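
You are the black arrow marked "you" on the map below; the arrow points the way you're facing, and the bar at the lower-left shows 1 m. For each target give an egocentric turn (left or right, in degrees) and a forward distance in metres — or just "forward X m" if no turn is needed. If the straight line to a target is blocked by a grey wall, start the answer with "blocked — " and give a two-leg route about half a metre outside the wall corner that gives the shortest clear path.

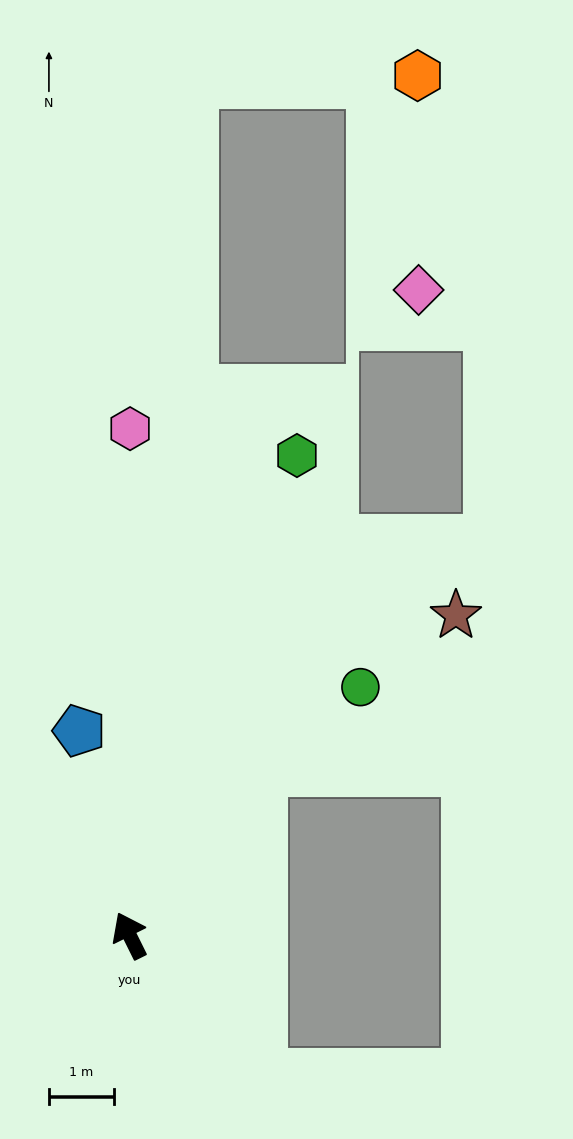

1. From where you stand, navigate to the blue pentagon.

turn right 13°, forward 3.3 m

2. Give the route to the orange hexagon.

blocked — turn right 30°, forward 13.2 m, then turn right 85°, forward 3.5 m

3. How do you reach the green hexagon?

turn right 46°, forward 7.9 m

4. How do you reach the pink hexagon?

turn right 26°, forward 7.8 m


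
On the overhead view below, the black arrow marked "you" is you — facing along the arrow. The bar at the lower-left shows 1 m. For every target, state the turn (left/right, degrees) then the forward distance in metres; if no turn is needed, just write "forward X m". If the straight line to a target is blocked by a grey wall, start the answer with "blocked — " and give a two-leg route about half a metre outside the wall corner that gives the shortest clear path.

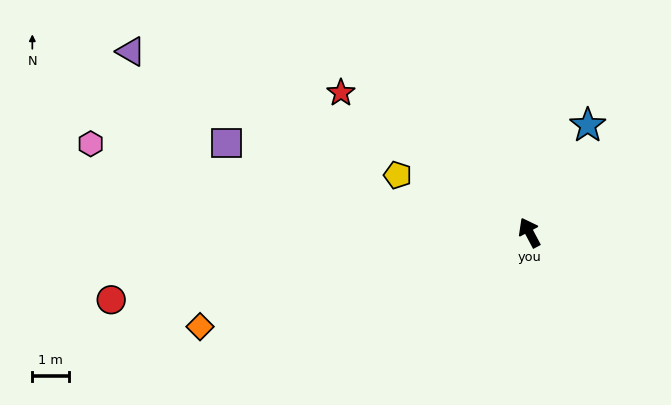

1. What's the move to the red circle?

turn left 71°, forward 11.5 m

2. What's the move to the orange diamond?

turn left 78°, forward 9.3 m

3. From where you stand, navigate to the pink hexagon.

turn left 51°, forward 12.2 m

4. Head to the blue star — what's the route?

turn right 56°, forward 3.3 m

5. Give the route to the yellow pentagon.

turn left 39°, forward 3.9 m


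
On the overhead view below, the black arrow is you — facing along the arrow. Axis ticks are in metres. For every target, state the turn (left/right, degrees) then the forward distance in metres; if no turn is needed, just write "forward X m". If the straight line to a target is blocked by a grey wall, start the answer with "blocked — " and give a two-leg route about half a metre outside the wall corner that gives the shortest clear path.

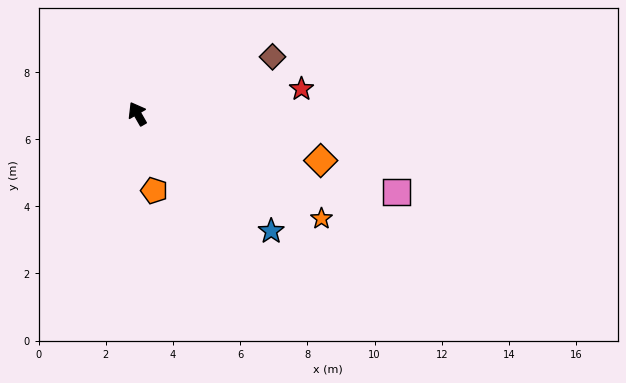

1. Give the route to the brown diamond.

turn right 97°, forward 4.4 m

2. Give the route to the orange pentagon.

turn left 163°, forward 2.3 m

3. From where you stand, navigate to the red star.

turn right 111°, forward 4.9 m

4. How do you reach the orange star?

turn right 150°, forward 6.3 m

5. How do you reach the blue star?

turn right 161°, forward 5.3 m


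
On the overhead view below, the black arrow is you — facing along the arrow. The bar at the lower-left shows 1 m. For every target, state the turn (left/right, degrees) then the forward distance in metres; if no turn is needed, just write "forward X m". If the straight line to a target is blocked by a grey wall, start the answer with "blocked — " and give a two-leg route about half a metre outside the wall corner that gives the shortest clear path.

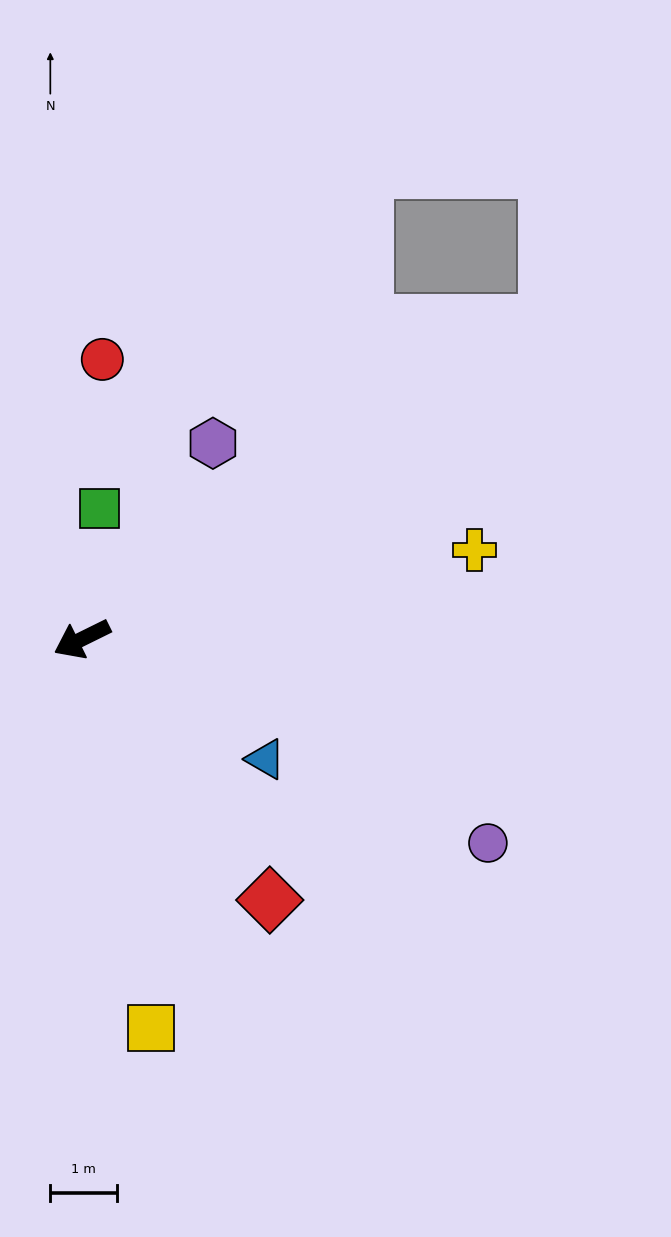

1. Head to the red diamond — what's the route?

turn left 99°, forward 4.8 m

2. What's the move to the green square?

turn right 124°, forward 2.0 m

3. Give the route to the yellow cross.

turn left 167°, forward 6.0 m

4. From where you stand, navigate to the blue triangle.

turn left 121°, forward 3.3 m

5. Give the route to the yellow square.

turn left 74°, forward 5.9 m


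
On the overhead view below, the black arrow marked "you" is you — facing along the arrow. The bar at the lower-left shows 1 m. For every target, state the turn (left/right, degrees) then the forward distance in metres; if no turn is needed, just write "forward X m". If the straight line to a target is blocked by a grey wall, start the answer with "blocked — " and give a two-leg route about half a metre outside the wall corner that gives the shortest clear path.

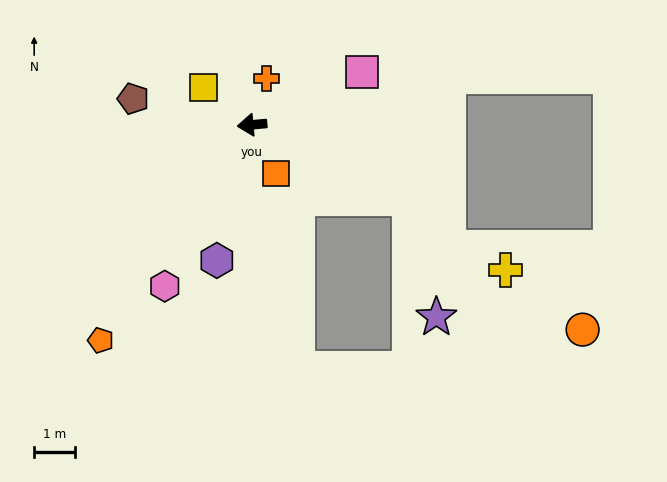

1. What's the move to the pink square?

turn right 159°, forward 3.0 m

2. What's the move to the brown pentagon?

turn right 18°, forward 3.0 m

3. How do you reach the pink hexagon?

turn left 56°, forward 4.5 m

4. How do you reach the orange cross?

turn right 113°, forward 1.2 m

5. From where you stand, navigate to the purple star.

blocked — turn left 150°, forward 4.2 m, then turn right 52°, forward 3.0 m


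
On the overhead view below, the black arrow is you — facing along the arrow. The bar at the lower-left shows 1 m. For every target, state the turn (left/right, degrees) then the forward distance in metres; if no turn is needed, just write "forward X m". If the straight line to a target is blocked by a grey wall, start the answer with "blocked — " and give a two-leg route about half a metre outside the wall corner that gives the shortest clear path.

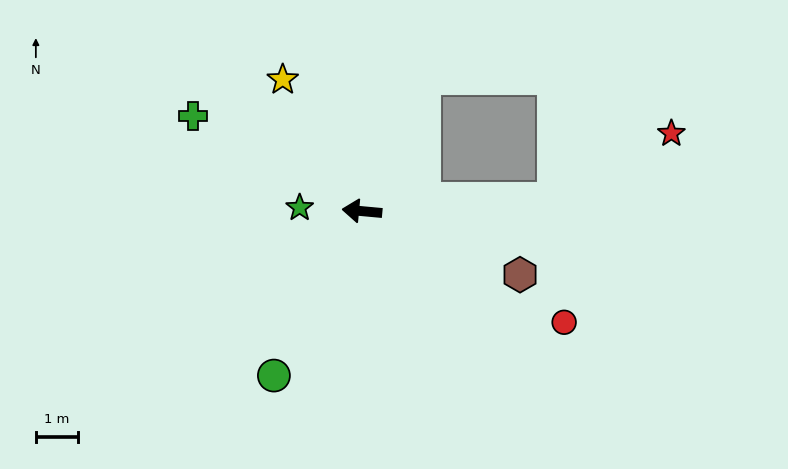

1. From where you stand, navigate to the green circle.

turn left 67°, forward 4.4 m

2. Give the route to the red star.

blocked — turn right 171°, forward 4.6 m, then turn left 26°, forward 3.2 m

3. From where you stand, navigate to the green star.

turn left 2°, forward 1.5 m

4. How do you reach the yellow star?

turn right 54°, forward 3.6 m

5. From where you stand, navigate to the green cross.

turn right 24°, forward 4.6 m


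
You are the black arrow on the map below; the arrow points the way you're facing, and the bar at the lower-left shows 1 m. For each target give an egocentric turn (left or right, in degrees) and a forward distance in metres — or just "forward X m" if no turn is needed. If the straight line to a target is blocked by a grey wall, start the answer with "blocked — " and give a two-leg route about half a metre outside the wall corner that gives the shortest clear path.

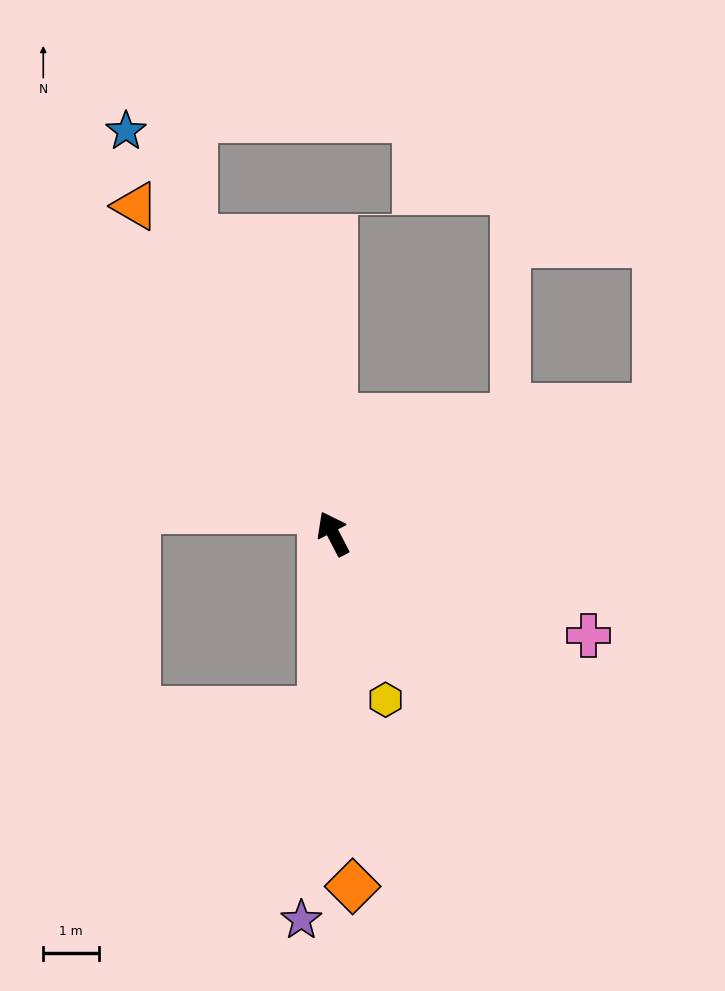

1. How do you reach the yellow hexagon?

turn left 170°, forward 3.1 m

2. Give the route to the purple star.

turn left 148°, forward 7.0 m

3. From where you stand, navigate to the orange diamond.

turn left 156°, forward 6.3 m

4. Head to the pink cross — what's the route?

turn right 139°, forward 4.9 m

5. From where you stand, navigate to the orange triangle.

turn left 4°, forward 6.9 m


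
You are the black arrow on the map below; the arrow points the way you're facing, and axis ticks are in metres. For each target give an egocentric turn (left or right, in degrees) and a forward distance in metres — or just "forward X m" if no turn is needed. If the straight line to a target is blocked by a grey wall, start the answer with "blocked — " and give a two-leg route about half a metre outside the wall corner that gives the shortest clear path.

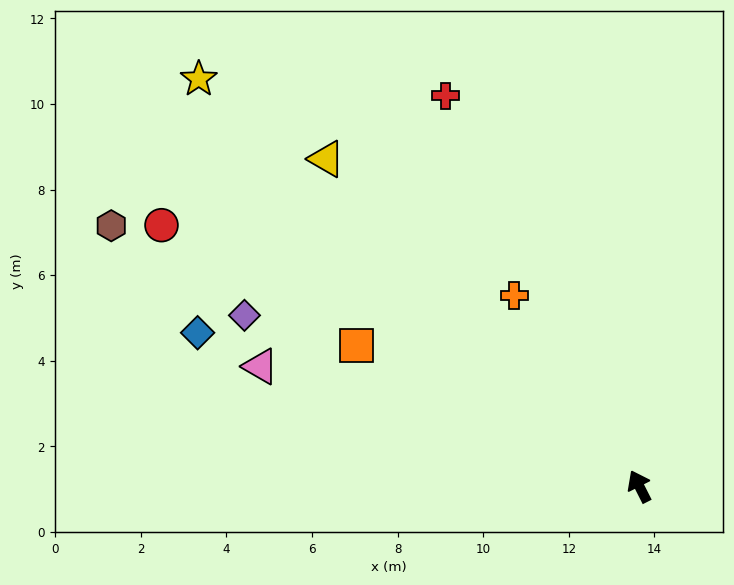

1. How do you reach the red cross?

forward 10.2 m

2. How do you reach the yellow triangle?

turn left 17°, forward 10.6 m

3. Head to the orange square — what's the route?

turn left 37°, forward 7.4 m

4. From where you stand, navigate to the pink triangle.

turn left 46°, forward 9.3 m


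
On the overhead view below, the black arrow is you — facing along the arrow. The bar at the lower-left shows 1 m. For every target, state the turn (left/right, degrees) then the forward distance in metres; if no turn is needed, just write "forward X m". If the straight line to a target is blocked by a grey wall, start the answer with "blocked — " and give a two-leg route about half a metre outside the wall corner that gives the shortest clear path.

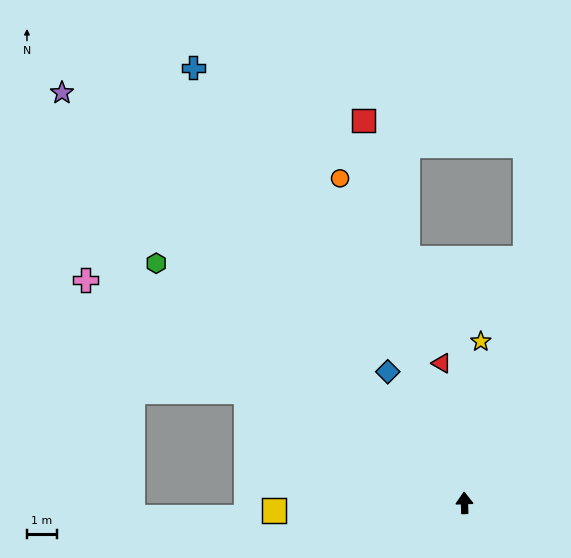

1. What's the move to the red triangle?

turn left 7°, forward 4.7 m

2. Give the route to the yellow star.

turn right 8°, forward 5.4 m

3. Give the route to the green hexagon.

turn left 50°, forward 12.9 m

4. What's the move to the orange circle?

turn left 19°, forward 11.5 m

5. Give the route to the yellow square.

turn left 90°, forward 6.3 m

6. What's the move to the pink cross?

turn left 58°, forward 14.6 m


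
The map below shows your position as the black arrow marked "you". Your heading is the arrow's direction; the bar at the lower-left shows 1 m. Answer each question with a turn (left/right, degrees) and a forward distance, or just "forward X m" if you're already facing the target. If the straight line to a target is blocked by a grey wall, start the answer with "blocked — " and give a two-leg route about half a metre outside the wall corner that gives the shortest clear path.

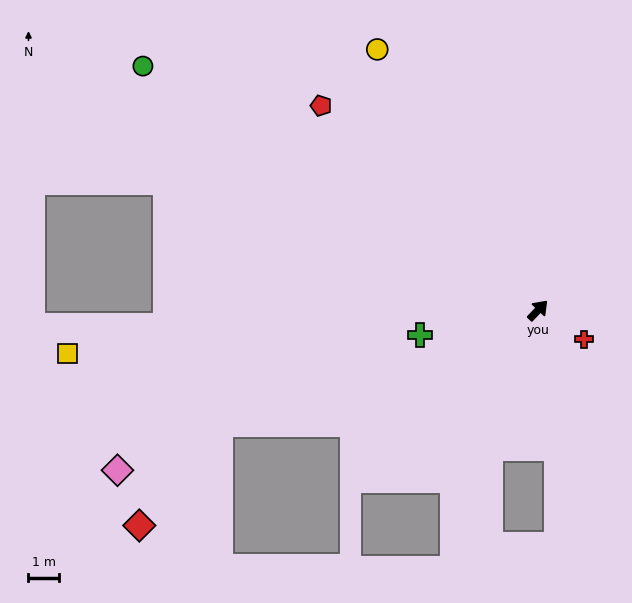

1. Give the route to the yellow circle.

turn left 75°, forward 10.0 m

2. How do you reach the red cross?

turn right 79°, forward 1.8 m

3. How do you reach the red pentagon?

turn left 90°, forward 9.7 m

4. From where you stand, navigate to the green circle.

turn left 102°, forward 15.1 m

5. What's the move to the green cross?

turn left 146°, forward 3.9 m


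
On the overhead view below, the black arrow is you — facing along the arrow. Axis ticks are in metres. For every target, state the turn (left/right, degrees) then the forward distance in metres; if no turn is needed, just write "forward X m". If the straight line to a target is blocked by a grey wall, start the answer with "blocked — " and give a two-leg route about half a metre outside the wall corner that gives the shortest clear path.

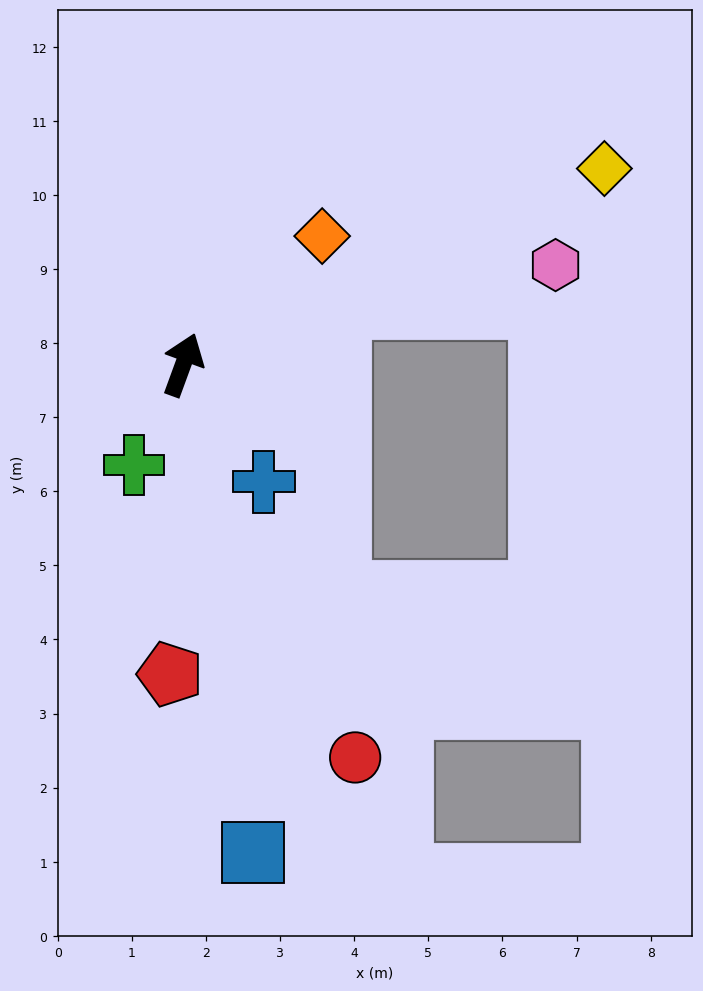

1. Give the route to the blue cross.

turn right 125°, forward 1.9 m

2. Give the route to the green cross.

turn left 174°, forward 1.5 m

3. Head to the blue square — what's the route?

turn right 152°, forward 6.7 m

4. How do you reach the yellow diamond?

turn right 45°, forward 6.3 m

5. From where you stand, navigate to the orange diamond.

turn right 27°, forward 2.6 m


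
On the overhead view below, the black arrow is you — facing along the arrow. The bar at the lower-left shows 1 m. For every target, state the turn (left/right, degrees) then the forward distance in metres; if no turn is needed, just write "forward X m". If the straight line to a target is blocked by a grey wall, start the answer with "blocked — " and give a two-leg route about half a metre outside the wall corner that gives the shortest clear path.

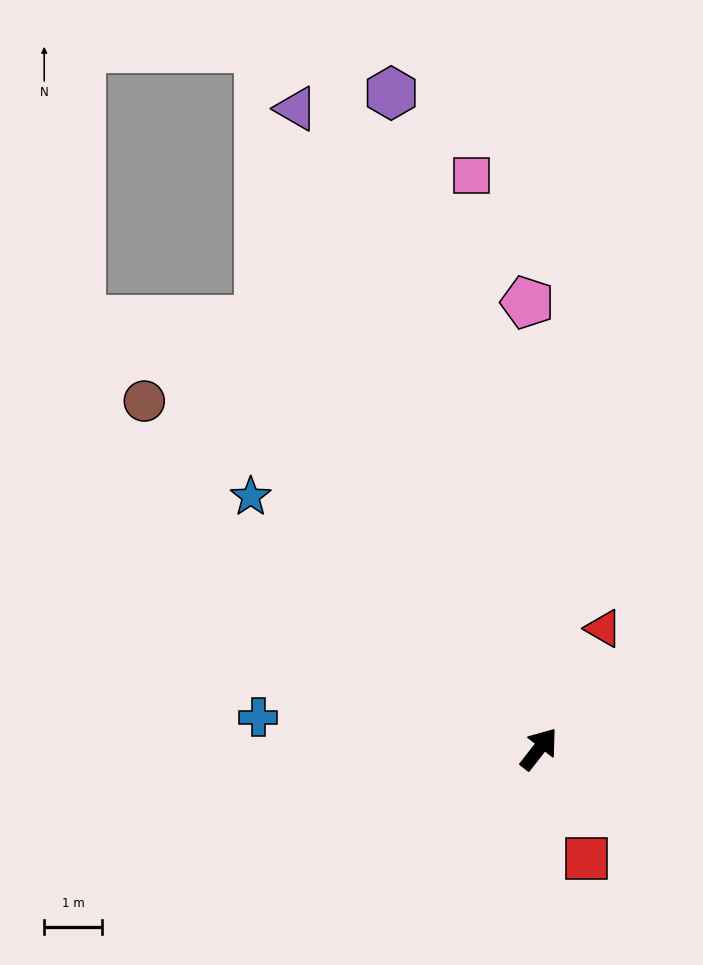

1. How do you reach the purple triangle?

turn left 59°, forward 11.8 m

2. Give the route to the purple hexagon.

turn left 51°, forward 11.6 m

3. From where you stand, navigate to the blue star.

turn left 87°, forward 6.6 m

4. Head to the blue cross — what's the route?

turn left 122°, forward 4.9 m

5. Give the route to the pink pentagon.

turn left 40°, forward 7.7 m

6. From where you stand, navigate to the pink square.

turn left 45°, forward 9.9 m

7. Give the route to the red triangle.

turn left 10°, forward 2.4 m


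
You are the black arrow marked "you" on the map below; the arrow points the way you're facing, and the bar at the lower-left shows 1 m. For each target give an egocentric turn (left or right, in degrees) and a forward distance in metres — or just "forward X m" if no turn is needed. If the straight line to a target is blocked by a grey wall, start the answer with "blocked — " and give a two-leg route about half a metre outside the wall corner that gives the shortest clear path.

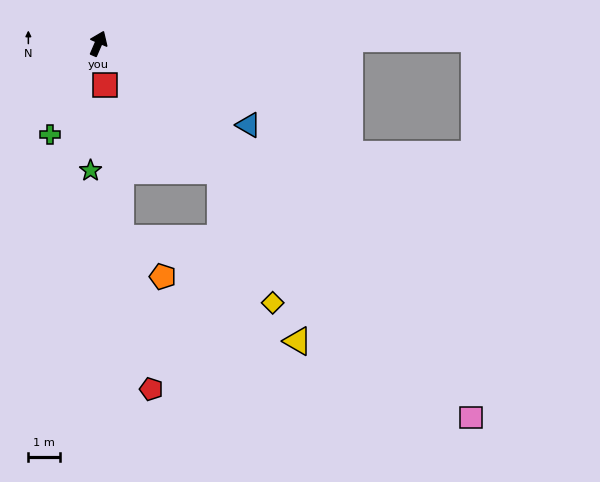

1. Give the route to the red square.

turn right 148°, forward 1.3 m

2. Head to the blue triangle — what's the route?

turn right 95°, forward 5.3 m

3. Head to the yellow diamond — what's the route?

blocked — turn right 113°, forward 5.5 m, then turn right 22°, forward 4.5 m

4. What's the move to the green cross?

turn left 175°, forward 3.2 m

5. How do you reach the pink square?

turn right 112°, forward 16.5 m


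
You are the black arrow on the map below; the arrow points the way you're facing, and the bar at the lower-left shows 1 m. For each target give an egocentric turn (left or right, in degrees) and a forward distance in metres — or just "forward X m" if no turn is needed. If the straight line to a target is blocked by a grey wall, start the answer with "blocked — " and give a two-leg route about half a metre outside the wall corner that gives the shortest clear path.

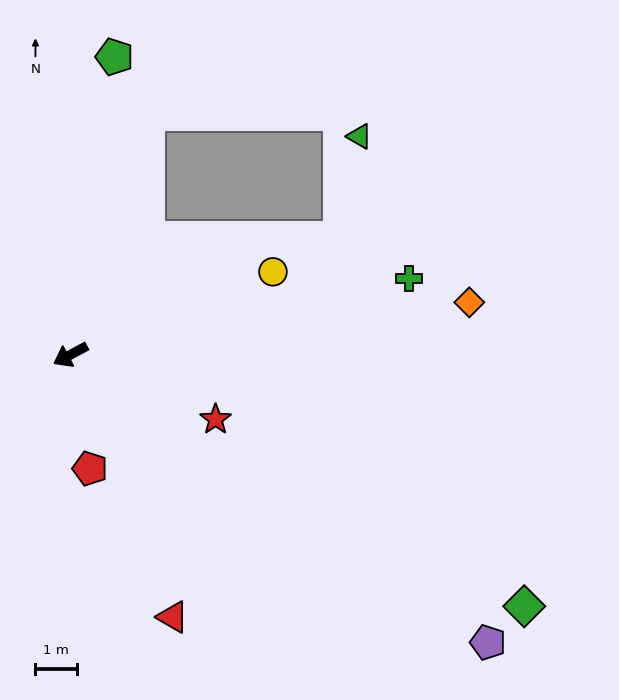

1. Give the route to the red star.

turn left 128°, forward 3.8 m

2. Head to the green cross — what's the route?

turn left 165°, forward 8.4 m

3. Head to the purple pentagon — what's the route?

turn left 117°, forward 12.3 m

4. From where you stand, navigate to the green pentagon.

turn right 127°, forward 7.3 m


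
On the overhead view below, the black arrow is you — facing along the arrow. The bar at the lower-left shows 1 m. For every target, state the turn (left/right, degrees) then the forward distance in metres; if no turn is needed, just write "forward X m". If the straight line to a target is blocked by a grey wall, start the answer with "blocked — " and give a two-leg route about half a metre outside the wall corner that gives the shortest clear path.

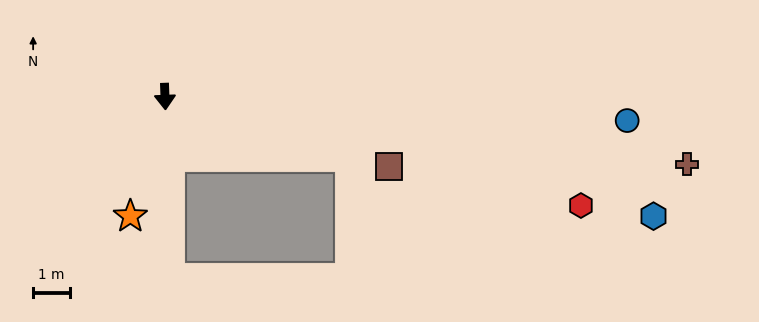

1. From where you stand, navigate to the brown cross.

turn left 81°, forward 14.2 m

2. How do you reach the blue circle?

turn left 85°, forward 12.5 m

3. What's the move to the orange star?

turn right 18°, forward 3.4 m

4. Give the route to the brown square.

turn left 71°, forward 6.3 m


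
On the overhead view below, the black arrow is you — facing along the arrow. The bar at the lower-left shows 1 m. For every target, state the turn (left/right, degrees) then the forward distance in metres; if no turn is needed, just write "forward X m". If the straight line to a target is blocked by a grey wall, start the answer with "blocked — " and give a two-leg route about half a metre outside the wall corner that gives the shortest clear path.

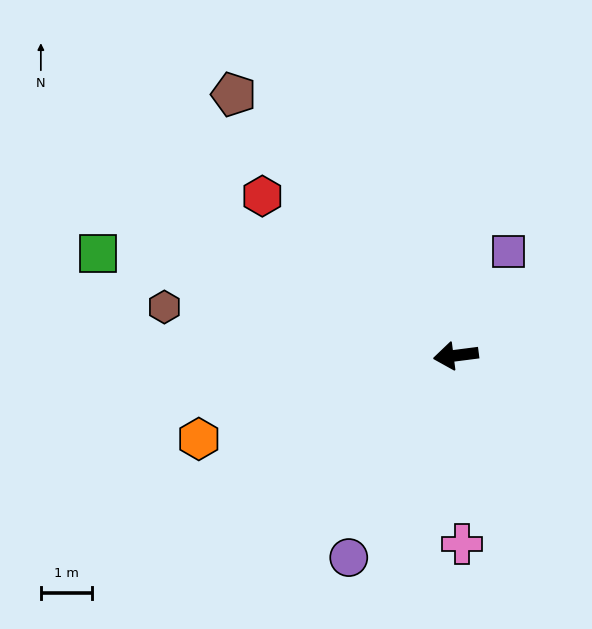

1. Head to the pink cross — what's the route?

turn left 85°, forward 3.7 m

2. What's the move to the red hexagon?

turn right 47°, forward 4.9 m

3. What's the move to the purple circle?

turn left 55°, forward 4.5 m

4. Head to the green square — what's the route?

turn right 23°, forward 7.3 m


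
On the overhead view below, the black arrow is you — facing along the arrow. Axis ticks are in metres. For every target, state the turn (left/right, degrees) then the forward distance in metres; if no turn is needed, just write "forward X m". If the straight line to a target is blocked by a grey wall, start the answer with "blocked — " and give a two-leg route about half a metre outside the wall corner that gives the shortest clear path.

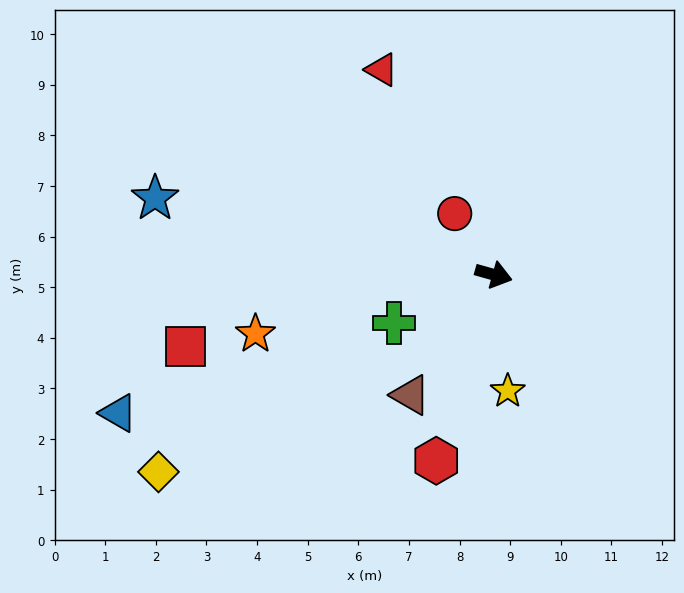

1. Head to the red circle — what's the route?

turn left 138°, forward 1.4 m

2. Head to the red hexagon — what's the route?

turn right 92°, forward 3.8 m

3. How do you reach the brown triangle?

turn right 109°, forward 2.9 m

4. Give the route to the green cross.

turn right 138°, forward 2.2 m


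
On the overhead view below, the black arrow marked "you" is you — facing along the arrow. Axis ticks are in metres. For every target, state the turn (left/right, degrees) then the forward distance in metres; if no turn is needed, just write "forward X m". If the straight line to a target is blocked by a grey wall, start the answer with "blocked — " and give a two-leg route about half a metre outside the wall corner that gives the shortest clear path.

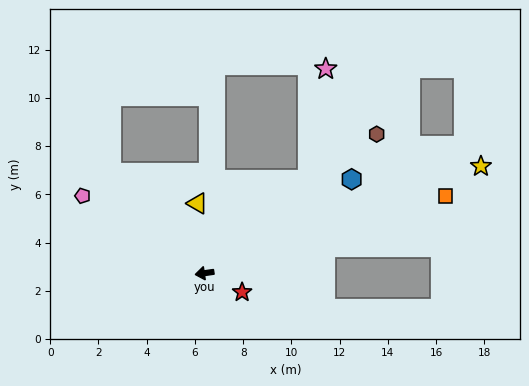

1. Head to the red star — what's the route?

turn left 145°, forward 1.7 m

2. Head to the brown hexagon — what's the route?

turn right 149°, forward 9.2 m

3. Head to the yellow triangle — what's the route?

turn right 92°, forward 2.9 m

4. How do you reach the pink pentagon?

turn right 41°, forward 6.0 m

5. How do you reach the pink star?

blocked — turn right 146°, forward 5.8 m, then turn left 39°, forward 4.7 m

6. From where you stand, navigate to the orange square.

turn right 170°, forward 10.5 m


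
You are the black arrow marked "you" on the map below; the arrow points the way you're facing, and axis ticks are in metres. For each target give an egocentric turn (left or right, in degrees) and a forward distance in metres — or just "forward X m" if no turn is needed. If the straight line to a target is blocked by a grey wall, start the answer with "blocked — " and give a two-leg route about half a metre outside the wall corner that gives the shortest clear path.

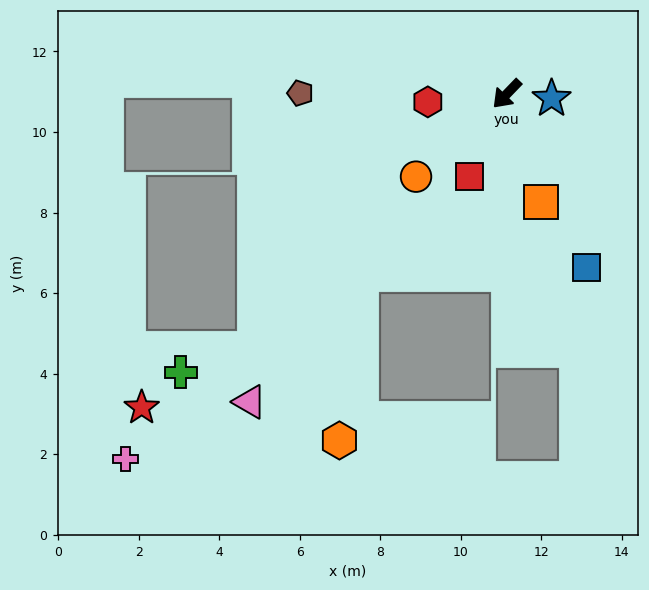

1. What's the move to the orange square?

turn left 62°, forward 2.8 m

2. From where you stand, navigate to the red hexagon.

turn right 40°, forward 2.0 m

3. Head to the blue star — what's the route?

turn left 128°, forward 1.1 m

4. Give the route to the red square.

turn left 20°, forward 2.3 m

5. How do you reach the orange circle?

turn right 4°, forward 3.1 m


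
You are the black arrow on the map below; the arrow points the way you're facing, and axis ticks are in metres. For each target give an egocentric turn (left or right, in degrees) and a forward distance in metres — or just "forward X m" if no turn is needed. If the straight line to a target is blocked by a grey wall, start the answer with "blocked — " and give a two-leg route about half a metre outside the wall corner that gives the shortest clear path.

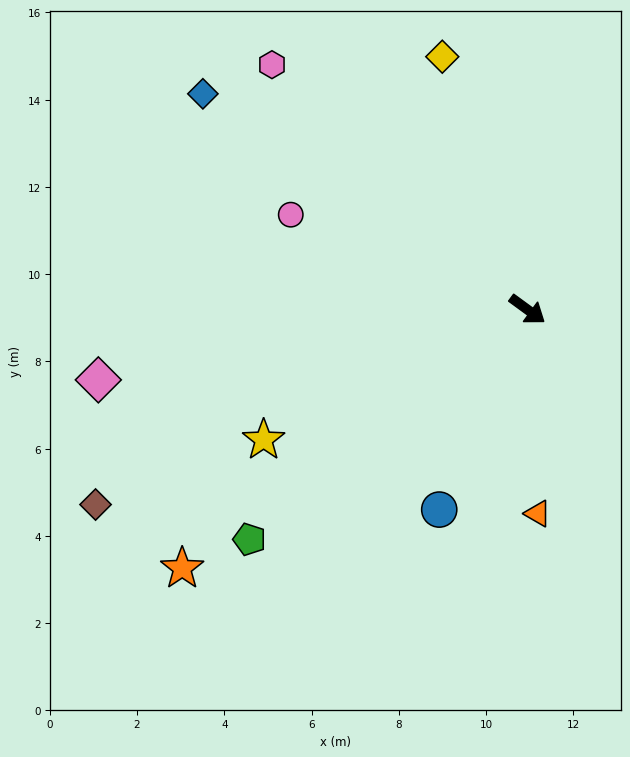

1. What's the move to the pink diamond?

turn right 135°, forward 10.0 m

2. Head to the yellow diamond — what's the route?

turn left 145°, forward 6.1 m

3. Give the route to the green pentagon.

turn right 104°, forward 8.3 m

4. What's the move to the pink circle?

turn right 166°, forward 5.8 m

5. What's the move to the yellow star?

turn right 118°, forward 6.7 m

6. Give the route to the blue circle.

turn right 78°, forward 5.0 m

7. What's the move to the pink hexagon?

turn left 172°, forward 8.1 m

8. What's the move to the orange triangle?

turn right 51°, forward 4.7 m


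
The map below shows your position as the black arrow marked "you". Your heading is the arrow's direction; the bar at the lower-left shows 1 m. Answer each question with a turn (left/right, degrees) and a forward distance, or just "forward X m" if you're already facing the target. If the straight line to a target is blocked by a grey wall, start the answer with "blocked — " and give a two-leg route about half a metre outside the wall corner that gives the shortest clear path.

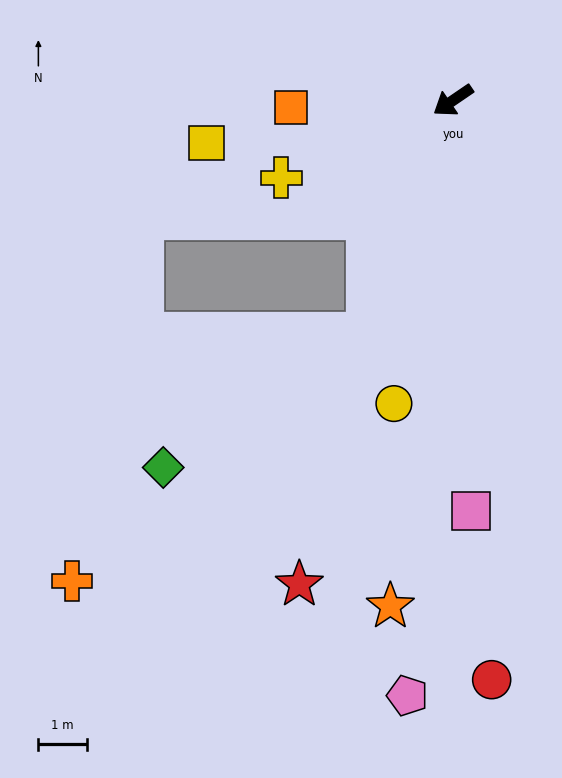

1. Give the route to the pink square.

turn left 58°, forward 8.5 m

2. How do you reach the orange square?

turn right 32°, forward 3.4 m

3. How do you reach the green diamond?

blocked — turn left 35°, forward 5.1 m, then turn right 36°, forward 5.0 m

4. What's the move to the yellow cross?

turn right 10°, forward 3.9 m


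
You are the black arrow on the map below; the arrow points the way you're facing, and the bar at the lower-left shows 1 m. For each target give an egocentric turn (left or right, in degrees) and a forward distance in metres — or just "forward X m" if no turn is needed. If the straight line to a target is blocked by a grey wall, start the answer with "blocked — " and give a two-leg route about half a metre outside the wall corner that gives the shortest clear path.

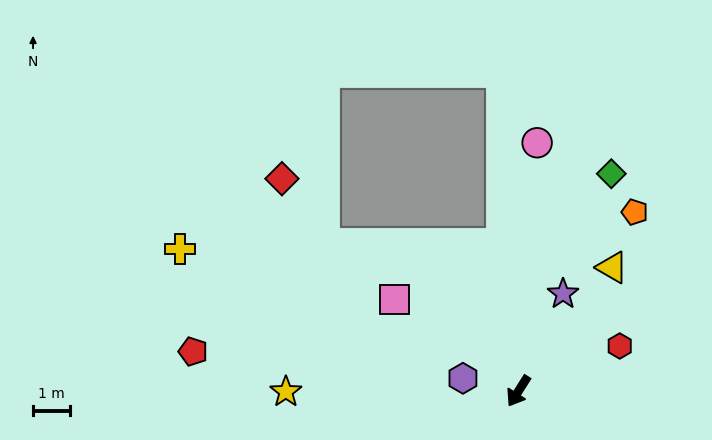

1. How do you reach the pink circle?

turn right 152°, forward 6.8 m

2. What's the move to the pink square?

turn right 94°, forward 4.2 m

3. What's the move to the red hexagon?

turn left 146°, forward 3.0 m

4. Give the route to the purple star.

turn right 172°, forward 2.9 m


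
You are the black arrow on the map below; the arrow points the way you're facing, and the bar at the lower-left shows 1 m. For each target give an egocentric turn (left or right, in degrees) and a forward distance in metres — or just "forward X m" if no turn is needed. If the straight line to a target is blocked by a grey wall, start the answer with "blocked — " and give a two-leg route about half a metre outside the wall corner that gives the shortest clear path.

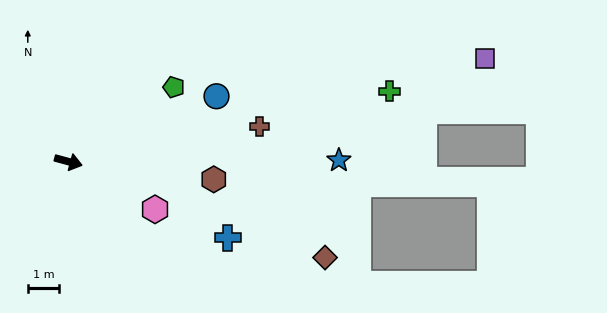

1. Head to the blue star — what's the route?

turn left 15°, forward 8.7 m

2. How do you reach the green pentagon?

turn left 50°, forward 4.1 m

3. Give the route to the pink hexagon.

turn right 14°, forward 3.2 m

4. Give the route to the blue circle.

turn left 39°, forward 5.2 m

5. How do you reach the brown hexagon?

turn left 8°, forward 4.7 m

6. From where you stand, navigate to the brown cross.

turn left 26°, forward 6.2 m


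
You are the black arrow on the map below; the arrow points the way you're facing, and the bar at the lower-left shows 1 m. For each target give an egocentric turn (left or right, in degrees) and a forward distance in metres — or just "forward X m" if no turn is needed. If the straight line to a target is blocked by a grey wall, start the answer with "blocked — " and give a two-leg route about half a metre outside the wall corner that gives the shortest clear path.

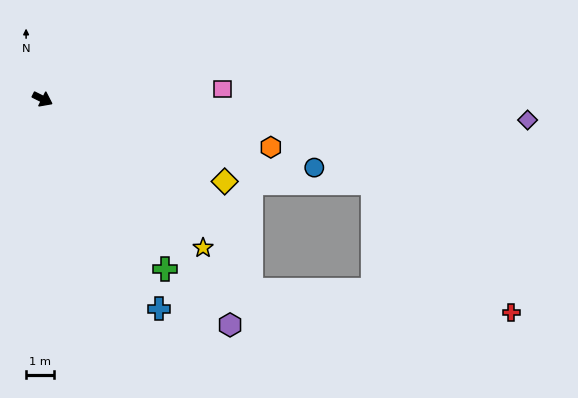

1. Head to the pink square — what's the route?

turn left 30°, forward 6.4 m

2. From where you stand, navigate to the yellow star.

turn right 16°, forward 7.8 m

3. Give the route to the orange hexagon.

turn left 15°, forward 8.3 m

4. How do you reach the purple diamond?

turn left 24°, forward 17.2 m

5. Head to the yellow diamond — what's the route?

turn left 2°, forward 7.1 m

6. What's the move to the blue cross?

turn right 34°, forward 8.5 m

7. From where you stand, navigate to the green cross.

turn right 28°, forward 7.4 m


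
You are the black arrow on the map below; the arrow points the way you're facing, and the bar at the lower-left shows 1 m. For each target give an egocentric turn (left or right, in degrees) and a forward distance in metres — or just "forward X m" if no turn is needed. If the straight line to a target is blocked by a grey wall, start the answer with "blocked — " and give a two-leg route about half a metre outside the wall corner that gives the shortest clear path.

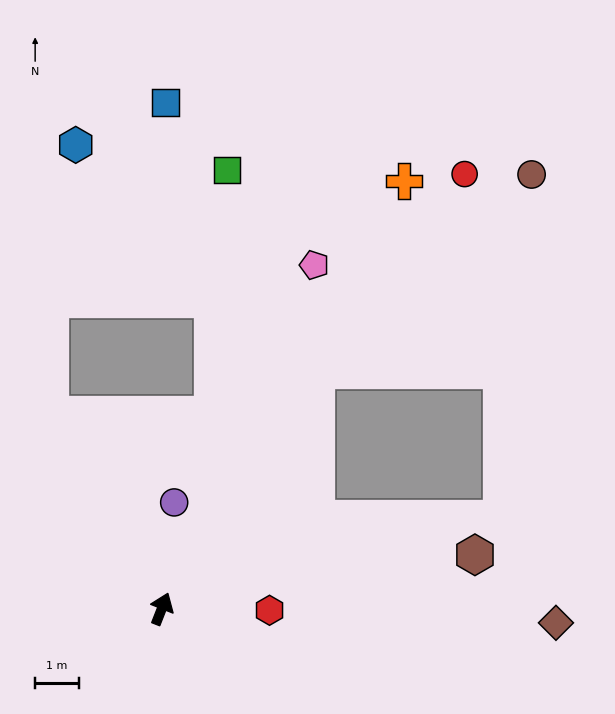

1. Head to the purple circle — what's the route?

turn left 15°, forward 2.4 m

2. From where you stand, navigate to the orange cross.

turn right 8°, forward 11.2 m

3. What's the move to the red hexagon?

turn right 69°, forward 2.5 m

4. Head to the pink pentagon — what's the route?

turn right 2°, forward 8.6 m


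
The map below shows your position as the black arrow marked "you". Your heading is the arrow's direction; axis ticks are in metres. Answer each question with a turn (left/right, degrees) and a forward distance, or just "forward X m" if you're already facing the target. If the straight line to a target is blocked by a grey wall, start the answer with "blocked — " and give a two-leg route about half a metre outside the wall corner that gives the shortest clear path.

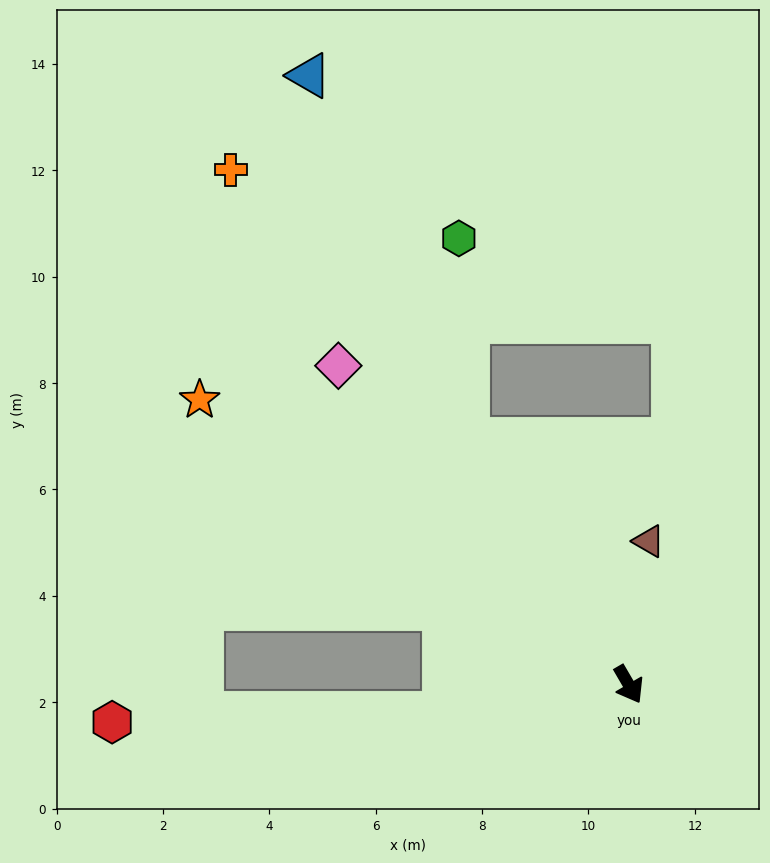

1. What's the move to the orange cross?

turn right 173°, forward 12.2 m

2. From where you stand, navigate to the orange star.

turn right 154°, forward 9.7 m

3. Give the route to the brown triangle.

turn left 142°, forward 2.7 m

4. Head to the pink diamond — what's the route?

turn right 168°, forward 8.1 m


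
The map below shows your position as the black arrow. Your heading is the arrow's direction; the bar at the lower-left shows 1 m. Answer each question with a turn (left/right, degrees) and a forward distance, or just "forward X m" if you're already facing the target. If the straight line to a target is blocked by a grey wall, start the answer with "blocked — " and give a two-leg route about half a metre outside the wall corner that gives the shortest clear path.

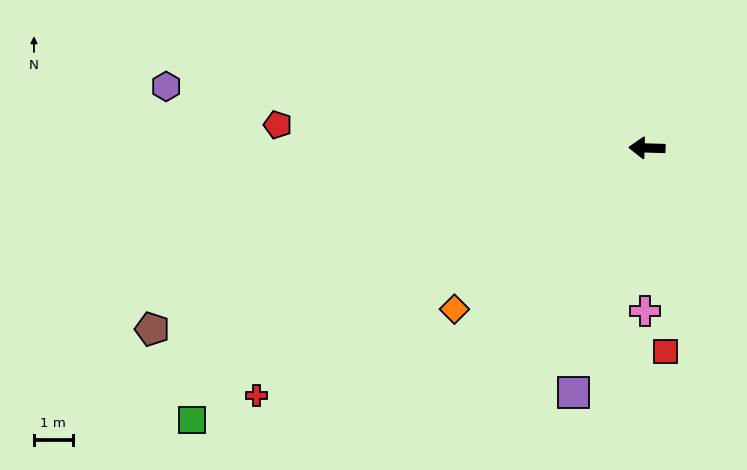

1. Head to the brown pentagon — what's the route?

turn left 22°, forward 13.6 m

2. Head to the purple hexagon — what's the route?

turn right 6°, forward 12.5 m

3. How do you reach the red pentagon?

forward 9.6 m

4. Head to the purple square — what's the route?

turn left 75°, forward 6.6 m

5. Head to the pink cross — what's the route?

turn left 91°, forward 4.2 m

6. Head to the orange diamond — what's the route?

turn left 42°, forward 6.5 m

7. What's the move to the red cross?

turn left 34°, forward 11.9 m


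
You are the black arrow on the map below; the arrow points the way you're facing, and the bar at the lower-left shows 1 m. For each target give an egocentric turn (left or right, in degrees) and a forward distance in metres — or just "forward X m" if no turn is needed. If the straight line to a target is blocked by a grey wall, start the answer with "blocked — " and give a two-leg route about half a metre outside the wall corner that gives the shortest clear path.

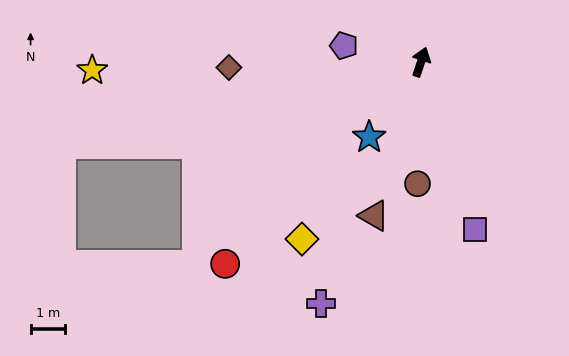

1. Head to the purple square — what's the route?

turn right 144°, forward 5.2 m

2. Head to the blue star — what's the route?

turn left 164°, forward 2.7 m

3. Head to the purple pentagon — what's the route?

turn left 97°, forward 2.3 m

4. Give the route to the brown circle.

turn right 163°, forward 3.6 m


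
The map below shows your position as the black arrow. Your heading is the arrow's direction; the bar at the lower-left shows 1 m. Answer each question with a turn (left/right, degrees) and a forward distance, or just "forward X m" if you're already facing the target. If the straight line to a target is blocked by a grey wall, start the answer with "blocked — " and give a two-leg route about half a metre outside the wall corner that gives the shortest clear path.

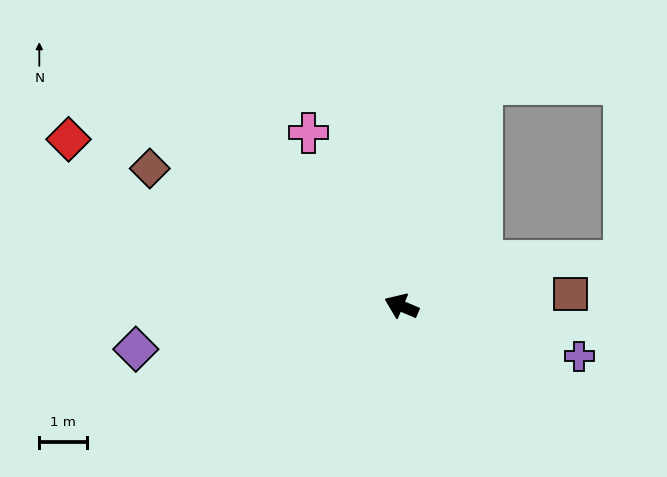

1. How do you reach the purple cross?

turn right 173°, forward 3.9 m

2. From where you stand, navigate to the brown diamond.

turn right 6°, forward 6.0 m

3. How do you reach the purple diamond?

turn left 32°, forward 5.7 m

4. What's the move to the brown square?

turn right 153°, forward 3.6 m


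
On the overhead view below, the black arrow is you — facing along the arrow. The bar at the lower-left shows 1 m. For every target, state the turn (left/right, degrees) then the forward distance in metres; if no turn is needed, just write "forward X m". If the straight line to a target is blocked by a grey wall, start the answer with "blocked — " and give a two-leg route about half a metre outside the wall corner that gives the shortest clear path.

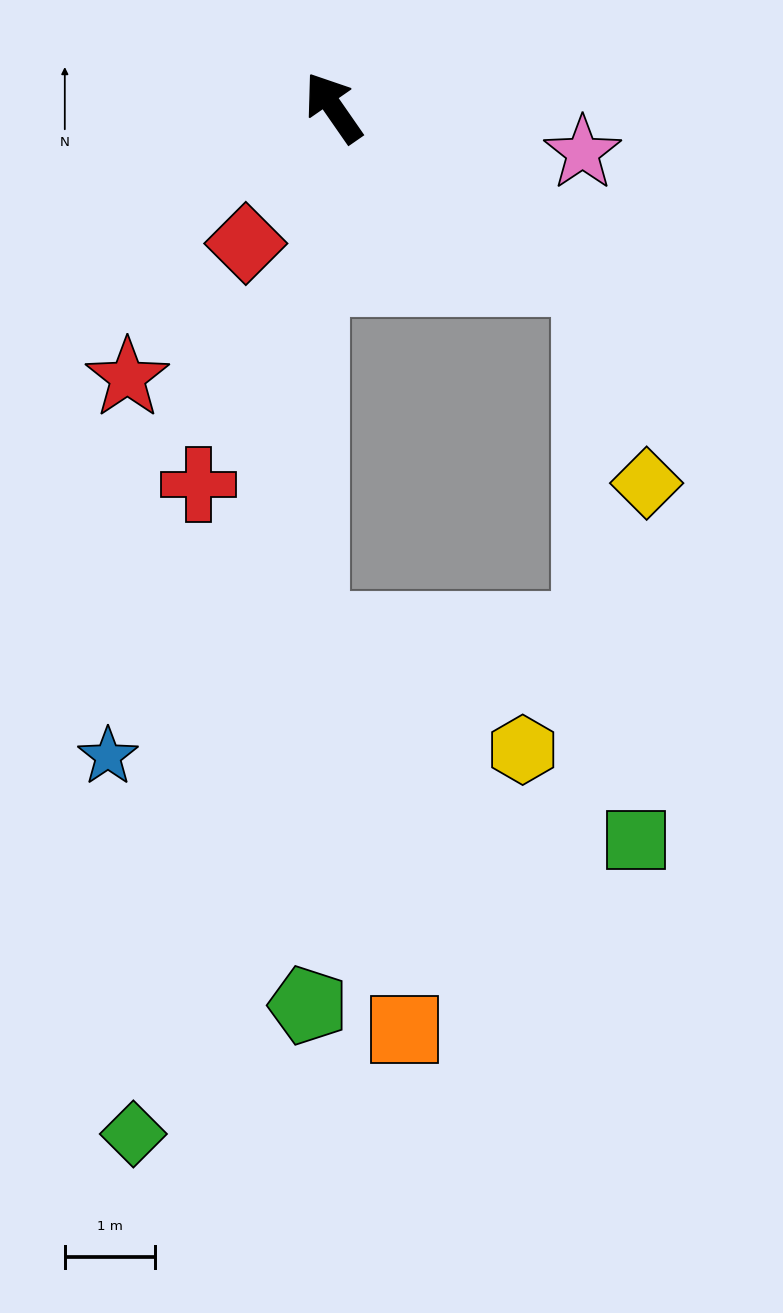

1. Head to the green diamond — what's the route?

turn left 134°, forward 11.6 m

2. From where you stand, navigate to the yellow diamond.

blocked — turn right 158°, forward 3.4 m, then turn right 42°, forward 2.4 m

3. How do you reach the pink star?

turn right 135°, forward 2.8 m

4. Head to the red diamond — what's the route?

turn left 112°, forward 1.8 m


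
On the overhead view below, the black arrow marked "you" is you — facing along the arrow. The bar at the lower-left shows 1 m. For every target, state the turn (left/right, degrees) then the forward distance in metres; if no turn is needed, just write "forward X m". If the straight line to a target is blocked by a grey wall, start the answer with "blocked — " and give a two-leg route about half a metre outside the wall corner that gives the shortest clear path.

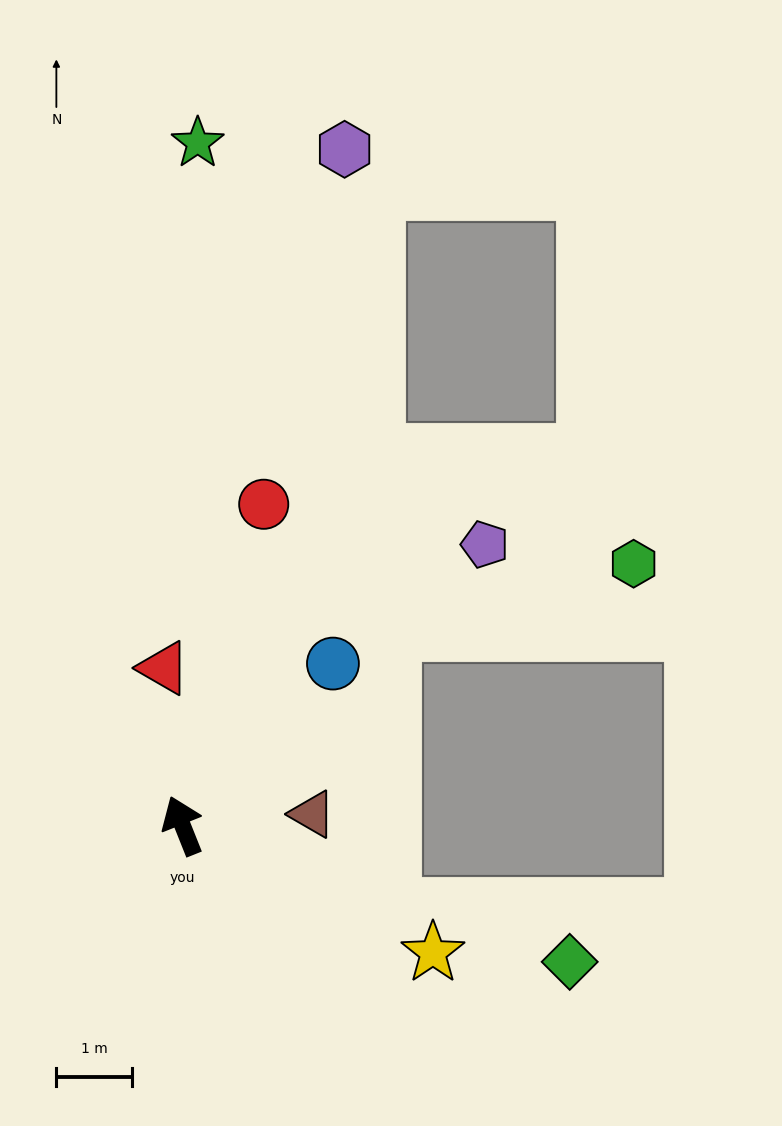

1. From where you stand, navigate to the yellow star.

turn right 139°, forward 3.7 m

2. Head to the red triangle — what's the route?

turn right 15°, forward 2.1 m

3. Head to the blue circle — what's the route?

turn right 65°, forward 2.9 m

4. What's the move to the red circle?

turn right 36°, forward 4.4 m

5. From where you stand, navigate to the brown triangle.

turn right 107°, forward 1.7 m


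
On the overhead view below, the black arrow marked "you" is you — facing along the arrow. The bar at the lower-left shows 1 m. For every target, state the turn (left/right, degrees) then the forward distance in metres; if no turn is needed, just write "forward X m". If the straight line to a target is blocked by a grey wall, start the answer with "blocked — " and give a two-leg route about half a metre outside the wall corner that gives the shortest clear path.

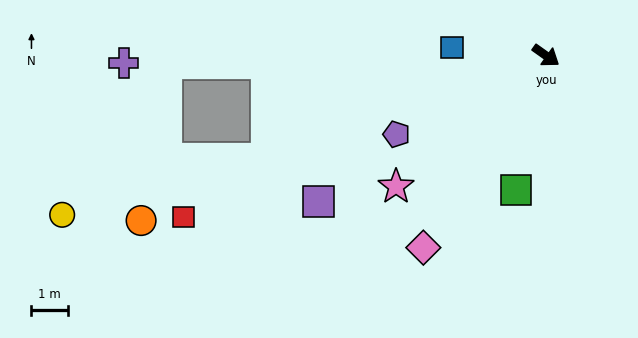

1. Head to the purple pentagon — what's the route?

turn right 117°, forward 4.6 m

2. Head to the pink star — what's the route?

turn right 104°, forward 5.4 m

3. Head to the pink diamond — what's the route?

turn right 87°, forward 6.2 m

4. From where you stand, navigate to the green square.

turn right 67°, forward 3.8 m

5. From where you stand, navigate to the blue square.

turn right 150°, forward 2.6 m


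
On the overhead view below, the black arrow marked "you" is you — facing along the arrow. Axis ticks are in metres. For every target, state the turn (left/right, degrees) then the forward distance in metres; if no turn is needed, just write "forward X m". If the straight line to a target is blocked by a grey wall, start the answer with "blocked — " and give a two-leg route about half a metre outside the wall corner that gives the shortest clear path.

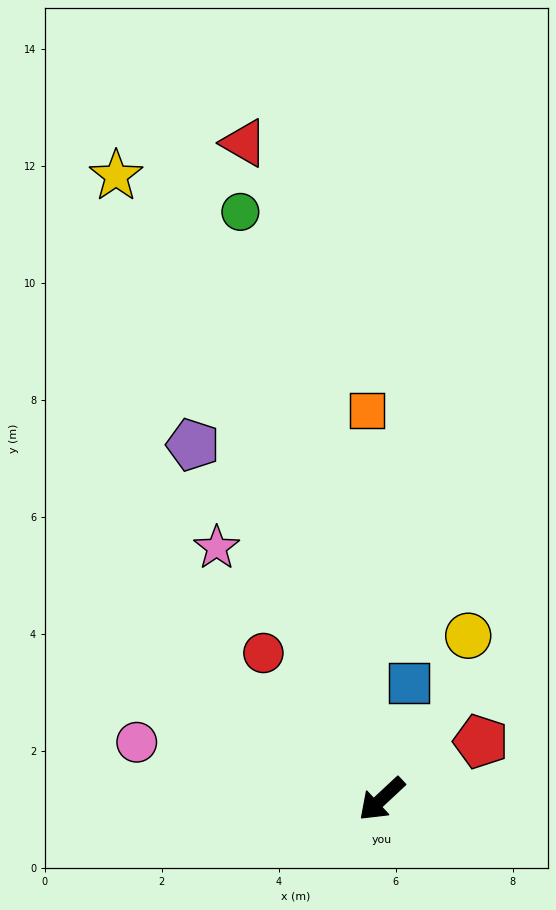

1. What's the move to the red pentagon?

turn left 167°, forward 2.0 m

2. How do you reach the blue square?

turn right 146°, forward 2.0 m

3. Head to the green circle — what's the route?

turn right 119°, forward 10.3 m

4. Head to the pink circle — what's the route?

turn right 56°, forward 4.3 m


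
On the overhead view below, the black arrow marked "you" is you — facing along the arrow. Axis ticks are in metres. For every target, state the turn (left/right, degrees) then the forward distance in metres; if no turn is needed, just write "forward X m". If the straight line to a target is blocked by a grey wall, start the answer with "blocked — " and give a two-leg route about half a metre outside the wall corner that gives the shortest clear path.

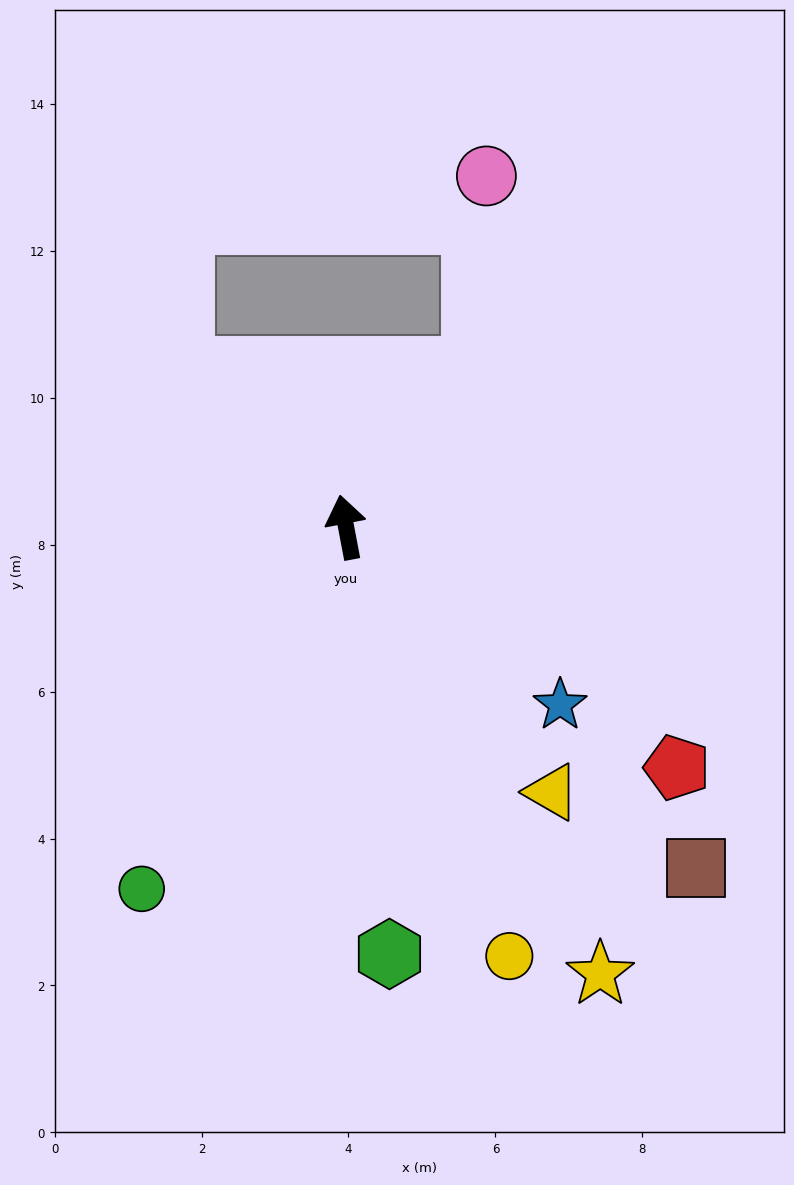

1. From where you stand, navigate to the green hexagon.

turn left 175°, forward 5.8 m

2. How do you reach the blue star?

turn right 140°, forward 3.8 m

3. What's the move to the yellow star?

turn right 161°, forward 7.0 m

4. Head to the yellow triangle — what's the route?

turn right 153°, forward 4.6 m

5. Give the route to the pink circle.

blocked — turn right 49°, forward 2.8 m, then turn left 34°, forward 2.6 m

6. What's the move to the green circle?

turn left 140°, forward 5.7 m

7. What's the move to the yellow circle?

turn right 170°, forward 6.2 m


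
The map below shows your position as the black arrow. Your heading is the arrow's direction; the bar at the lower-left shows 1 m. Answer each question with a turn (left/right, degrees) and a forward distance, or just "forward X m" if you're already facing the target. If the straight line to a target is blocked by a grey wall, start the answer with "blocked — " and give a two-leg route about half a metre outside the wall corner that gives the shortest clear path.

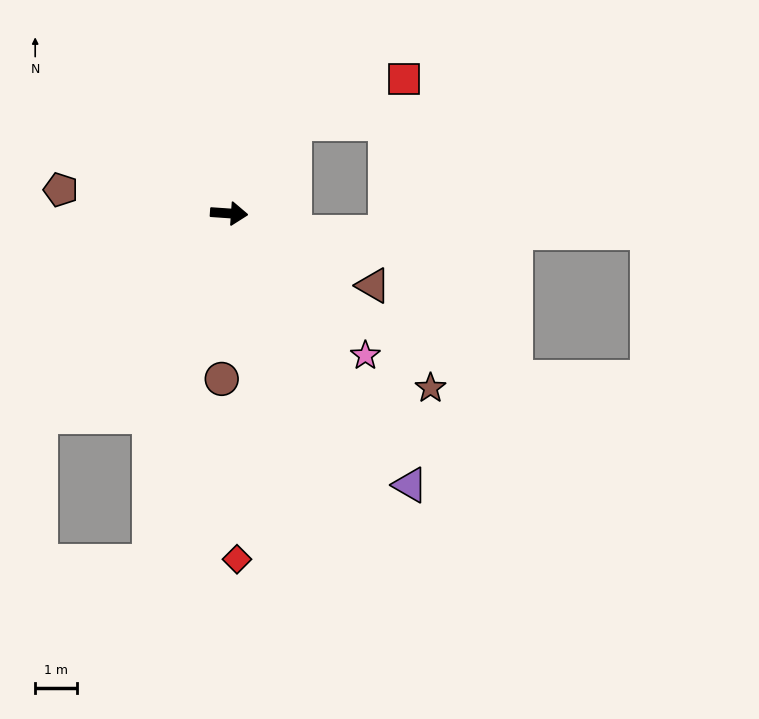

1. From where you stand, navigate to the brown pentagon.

turn left 176°, forward 4.1 m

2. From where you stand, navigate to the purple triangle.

turn right 52°, forward 7.8 m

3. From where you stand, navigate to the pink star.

turn right 42°, forward 4.7 m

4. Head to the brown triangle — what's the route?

turn right 23°, forward 3.8 m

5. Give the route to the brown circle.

turn right 89°, forward 3.9 m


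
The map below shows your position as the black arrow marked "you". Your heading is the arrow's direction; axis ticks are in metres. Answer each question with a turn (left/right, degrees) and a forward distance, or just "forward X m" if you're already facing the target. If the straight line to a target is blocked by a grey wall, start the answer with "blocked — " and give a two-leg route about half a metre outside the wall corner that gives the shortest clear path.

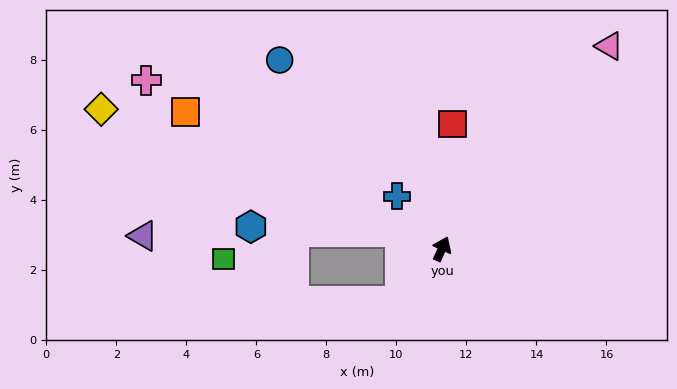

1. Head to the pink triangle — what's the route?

turn right 15°, forward 7.5 m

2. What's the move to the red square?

turn left 20°, forward 3.6 m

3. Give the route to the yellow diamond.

turn left 92°, forward 10.5 m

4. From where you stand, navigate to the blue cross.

turn left 65°, forward 2.0 m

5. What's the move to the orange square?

turn left 86°, forward 8.3 m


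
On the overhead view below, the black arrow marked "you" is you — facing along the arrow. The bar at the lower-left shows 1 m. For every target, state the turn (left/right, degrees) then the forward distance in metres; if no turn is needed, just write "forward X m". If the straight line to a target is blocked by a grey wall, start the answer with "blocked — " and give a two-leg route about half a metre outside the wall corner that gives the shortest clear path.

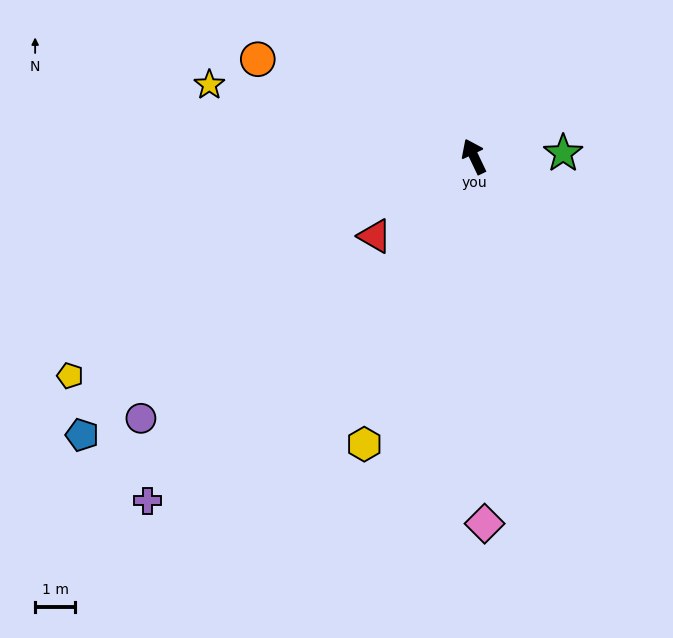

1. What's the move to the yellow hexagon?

turn left 134°, forward 7.7 m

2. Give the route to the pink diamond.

turn left 156°, forward 9.2 m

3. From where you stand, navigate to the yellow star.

turn left 49°, forward 6.9 m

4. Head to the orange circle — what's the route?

turn left 40°, forward 5.9 m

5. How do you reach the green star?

turn right 113°, forward 2.2 m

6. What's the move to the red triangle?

turn left 103°, forward 3.2 m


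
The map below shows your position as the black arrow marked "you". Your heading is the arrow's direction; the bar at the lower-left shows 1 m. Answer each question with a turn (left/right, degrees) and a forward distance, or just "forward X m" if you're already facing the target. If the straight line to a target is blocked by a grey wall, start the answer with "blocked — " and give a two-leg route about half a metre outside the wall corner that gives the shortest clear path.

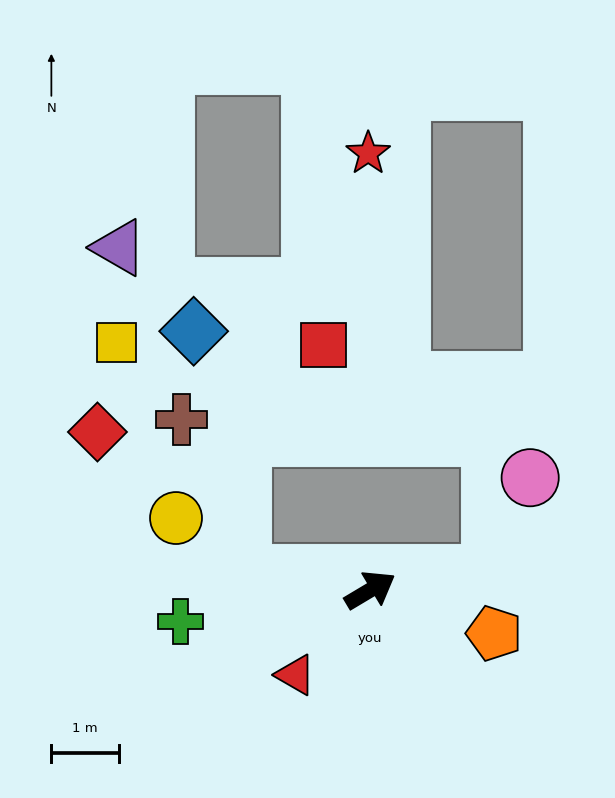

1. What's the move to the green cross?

turn left 159°, forward 2.8 m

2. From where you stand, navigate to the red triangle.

turn right 162°, forward 1.7 m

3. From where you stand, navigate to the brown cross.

blocked — turn left 142°, forward 1.9 m, then turn right 61°, forward 2.4 m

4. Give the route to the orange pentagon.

turn right 50°, forward 1.9 m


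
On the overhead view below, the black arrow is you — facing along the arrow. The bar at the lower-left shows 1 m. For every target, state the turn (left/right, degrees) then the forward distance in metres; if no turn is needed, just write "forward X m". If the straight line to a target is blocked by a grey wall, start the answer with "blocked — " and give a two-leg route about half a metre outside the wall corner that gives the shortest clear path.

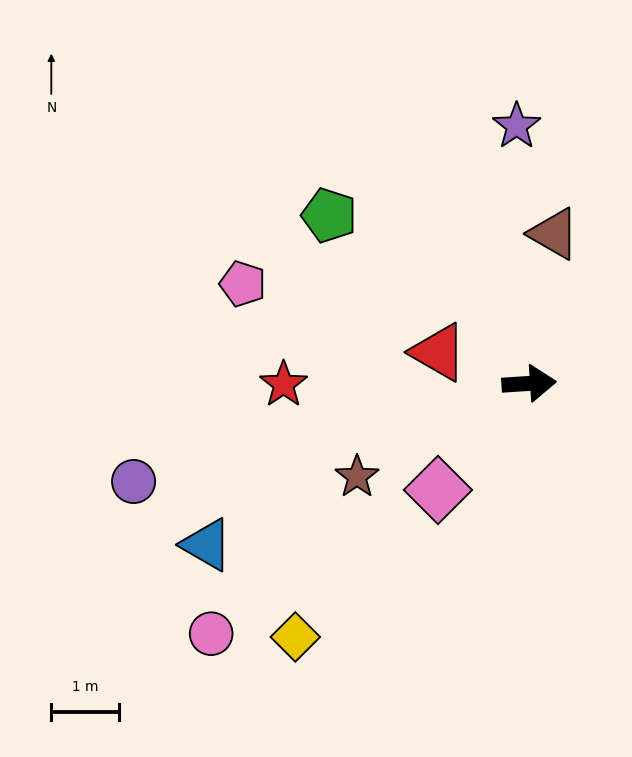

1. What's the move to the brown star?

turn right 155°, forward 2.9 m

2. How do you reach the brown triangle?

turn left 77°, forward 2.3 m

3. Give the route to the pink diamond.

turn right 134°, forward 2.1 m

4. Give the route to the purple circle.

turn right 170°, forward 6.1 m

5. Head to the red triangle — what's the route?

turn left 157°, forward 1.4 m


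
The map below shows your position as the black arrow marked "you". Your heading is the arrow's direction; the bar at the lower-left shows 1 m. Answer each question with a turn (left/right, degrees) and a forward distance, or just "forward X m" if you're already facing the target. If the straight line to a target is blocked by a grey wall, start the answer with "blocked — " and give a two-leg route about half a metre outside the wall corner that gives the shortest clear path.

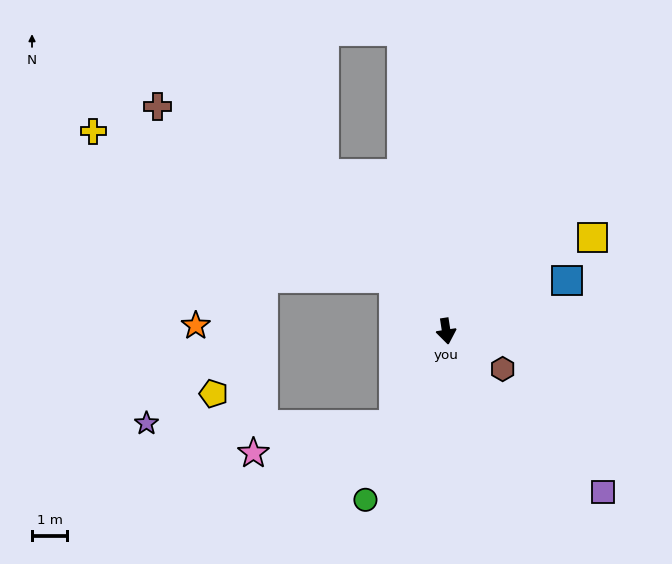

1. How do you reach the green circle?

turn right 34°, forward 5.3 m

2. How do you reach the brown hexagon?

turn left 47°, forward 1.9 m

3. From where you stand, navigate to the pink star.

blocked — turn right 38°, forward 3.0 m, then turn right 49°, forward 4.0 m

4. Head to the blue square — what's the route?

turn left 104°, forward 3.7 m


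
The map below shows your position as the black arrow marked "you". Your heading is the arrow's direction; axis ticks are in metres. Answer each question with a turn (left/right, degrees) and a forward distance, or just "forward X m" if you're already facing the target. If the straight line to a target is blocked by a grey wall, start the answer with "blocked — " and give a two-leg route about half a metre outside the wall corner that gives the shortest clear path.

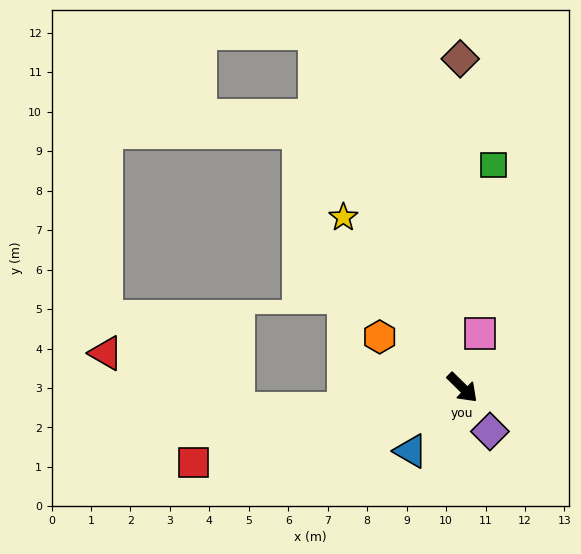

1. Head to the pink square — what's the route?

turn left 116°, forward 1.4 m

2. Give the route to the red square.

turn right 120°, forward 7.1 m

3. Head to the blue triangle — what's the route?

turn right 85°, forward 2.1 m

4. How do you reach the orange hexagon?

turn right 167°, forward 2.5 m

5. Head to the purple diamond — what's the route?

turn right 13°, forward 1.3 m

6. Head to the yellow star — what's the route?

turn left 169°, forward 5.3 m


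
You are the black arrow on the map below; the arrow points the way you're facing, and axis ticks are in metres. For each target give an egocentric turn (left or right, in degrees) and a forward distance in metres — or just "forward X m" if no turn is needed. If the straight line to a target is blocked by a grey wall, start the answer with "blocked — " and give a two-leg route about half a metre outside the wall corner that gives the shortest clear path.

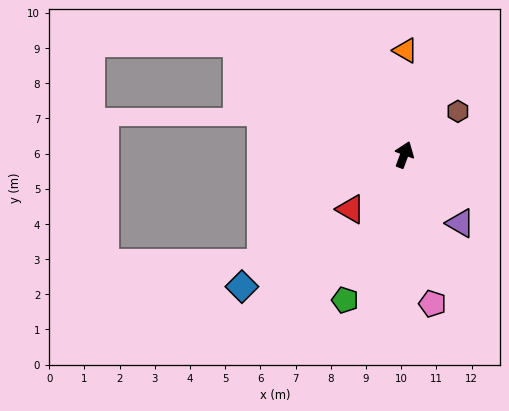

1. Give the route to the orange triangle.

turn left 20°, forward 3.0 m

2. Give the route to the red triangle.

turn left 156°, forward 2.2 m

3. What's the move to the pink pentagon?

turn right 149°, forward 4.3 m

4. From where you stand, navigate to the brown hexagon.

turn right 31°, forward 2.0 m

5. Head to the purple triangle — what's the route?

turn right 120°, forward 2.5 m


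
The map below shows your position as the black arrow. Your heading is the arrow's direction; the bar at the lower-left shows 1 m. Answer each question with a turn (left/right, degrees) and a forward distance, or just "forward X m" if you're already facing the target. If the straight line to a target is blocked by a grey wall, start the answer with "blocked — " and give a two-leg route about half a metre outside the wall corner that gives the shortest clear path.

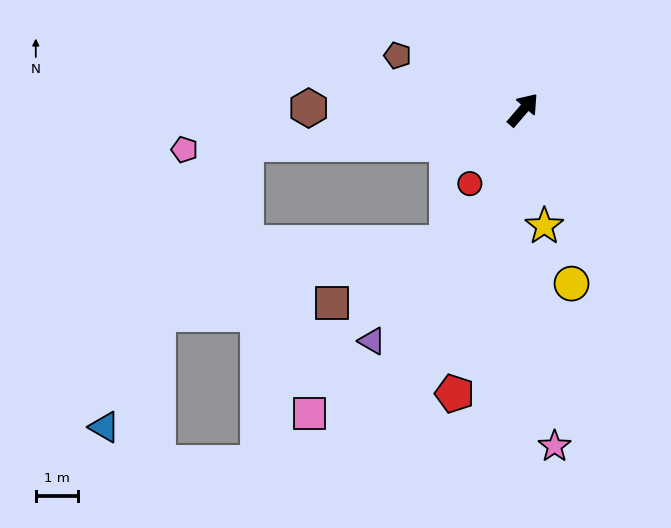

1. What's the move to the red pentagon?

turn right 153°, forward 7.0 m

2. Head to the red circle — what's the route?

turn right 175°, forward 2.2 m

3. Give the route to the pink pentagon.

turn left 137°, forward 8.2 m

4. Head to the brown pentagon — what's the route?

turn left 107°, forward 3.3 m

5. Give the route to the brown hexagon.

turn left 130°, forward 5.1 m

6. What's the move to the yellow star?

turn right 129°, forward 2.8 m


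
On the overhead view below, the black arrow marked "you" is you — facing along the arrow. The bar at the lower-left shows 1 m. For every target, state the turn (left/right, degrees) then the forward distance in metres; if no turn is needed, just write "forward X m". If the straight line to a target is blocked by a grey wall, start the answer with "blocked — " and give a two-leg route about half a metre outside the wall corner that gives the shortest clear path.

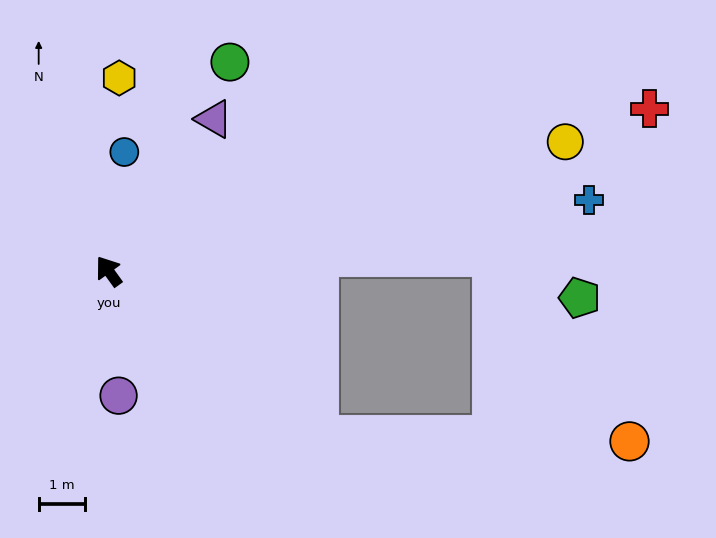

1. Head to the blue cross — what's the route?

turn right 117°, forward 10.4 m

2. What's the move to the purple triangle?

turn right 70°, forward 4.0 m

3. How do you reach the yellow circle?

turn right 110°, forward 10.2 m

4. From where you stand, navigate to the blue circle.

turn right 43°, forward 2.6 m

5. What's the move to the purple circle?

turn left 149°, forward 2.7 m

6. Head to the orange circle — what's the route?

blocked — turn right 164°, forward 5.7 m, then turn left 37°, forward 6.7 m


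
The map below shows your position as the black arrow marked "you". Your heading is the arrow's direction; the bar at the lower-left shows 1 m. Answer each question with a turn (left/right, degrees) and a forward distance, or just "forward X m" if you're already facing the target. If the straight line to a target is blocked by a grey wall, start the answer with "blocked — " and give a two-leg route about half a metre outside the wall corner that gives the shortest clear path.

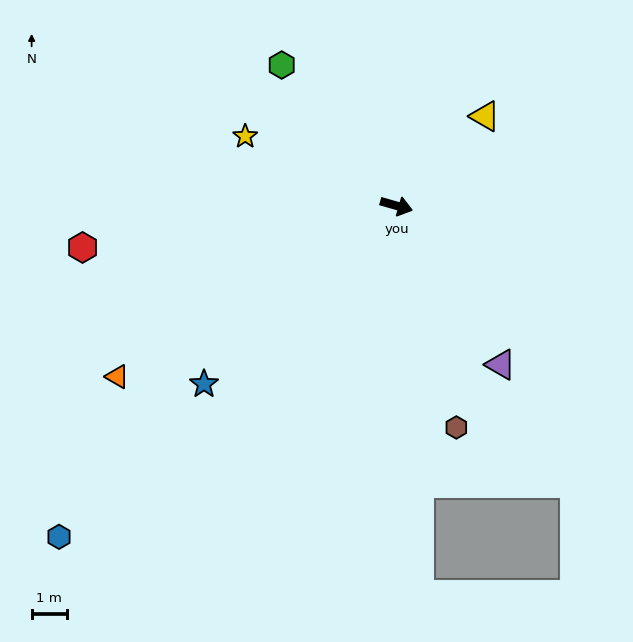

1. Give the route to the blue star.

turn right 121°, forward 7.5 m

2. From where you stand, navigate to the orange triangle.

turn right 133°, forward 9.4 m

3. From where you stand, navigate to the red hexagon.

turn right 156°, forward 9.1 m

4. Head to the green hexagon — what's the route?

turn left 145°, forward 5.2 m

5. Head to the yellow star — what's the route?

turn left 171°, forward 4.8 m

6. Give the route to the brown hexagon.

turn right 59°, forward 6.6 m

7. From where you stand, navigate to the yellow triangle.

turn left 61°, forward 3.6 m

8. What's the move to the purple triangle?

turn right 41°, forward 5.4 m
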